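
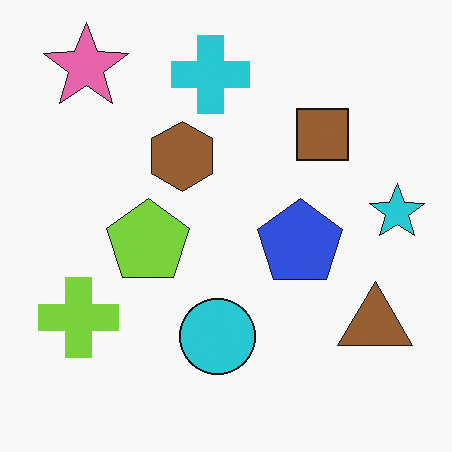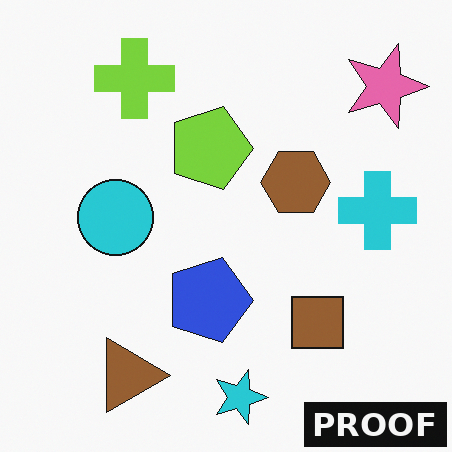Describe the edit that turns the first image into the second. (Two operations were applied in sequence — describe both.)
Rotated 90° clockwise, then watermarked with the text "PROOF" in the lower-right corner.

The pink star sits in the top-left of the first image and the top-right of the second — consistent with a whole-image 90° clockwise rotation. A dark label reading "PROOF" appears in the lower-right corner.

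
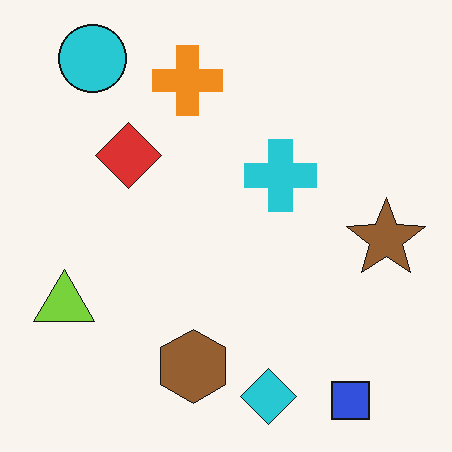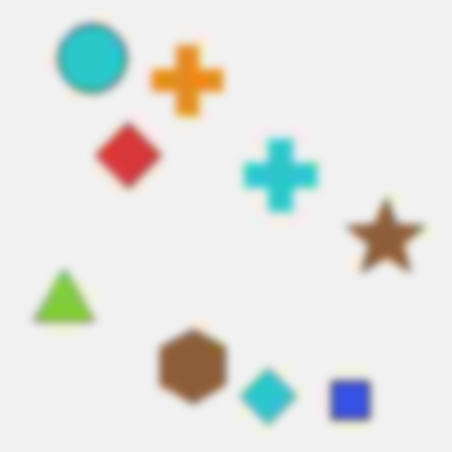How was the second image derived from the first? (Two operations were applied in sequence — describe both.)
The image was degraded with heavy JPEG compression, then noticeably gaussian-blurred.

Blocky 8×8 compression artifacts appear around shape edges and the flat background shows ringing — characteristic JPEG degradation. Shape edges and outlines are uniformly softened across the whole image.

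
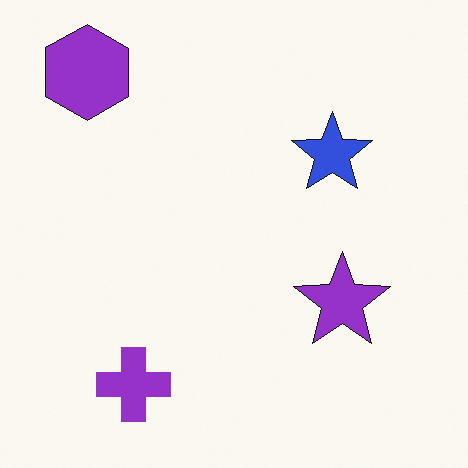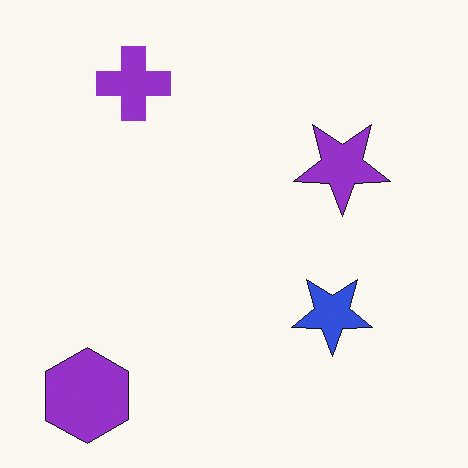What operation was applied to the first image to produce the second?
The transformation is: flipped vertically (top ↔ bottom).

The purple hexagon is in the top-left of the first image and the bottom-left of the second — shapes on opposite sides of the horizontal midline have swapped in a mirror flip.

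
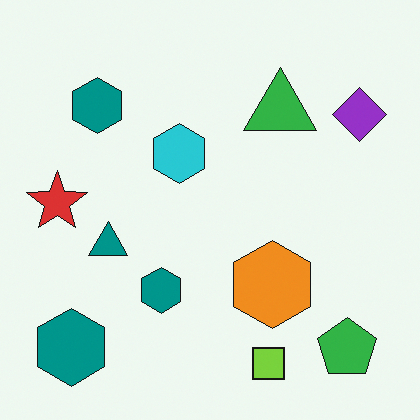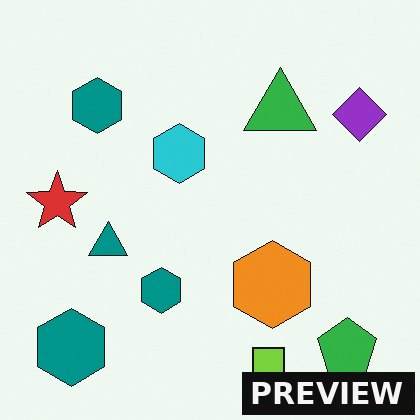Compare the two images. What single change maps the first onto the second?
The transformation is: watermarked with the text "PREVIEW" in the lower-right corner.

A dark label reading "PREVIEW" appears in the lower-right corner.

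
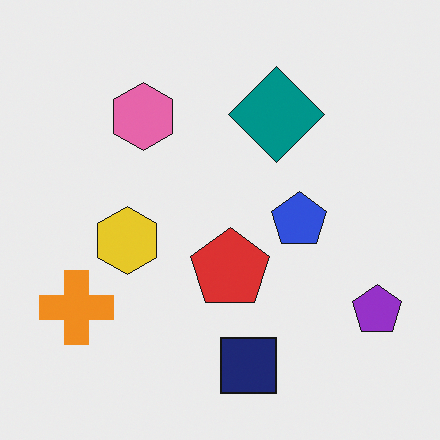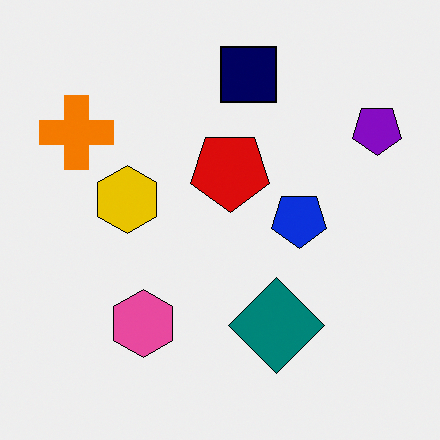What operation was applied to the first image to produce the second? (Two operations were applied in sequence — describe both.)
The image was given slightly increased contrast, then flipped vertically (top ↔ bottom).

Tones are pushed away from mid-grey across the whole image — a global contrast change. The navy square is in the bottom of the first image and the top of the second — shapes on opposite sides of the horizontal midline have swapped in a mirror flip.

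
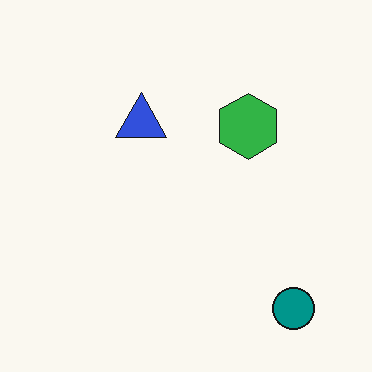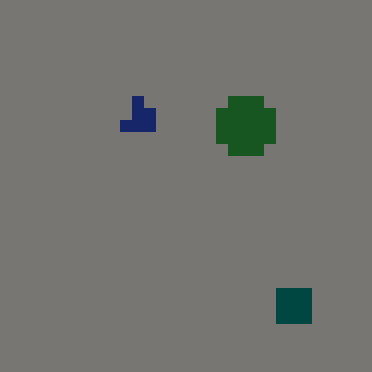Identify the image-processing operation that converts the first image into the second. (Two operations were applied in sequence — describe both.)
Darkened a lot, then heavily pixelated into large blocks.

Every pixel — background and shapes alike — is uniformly darkened. Shapes are reduced to large square blocks; fine edges and outlines are lost — a downscale-then-upscale (mosaic) effect.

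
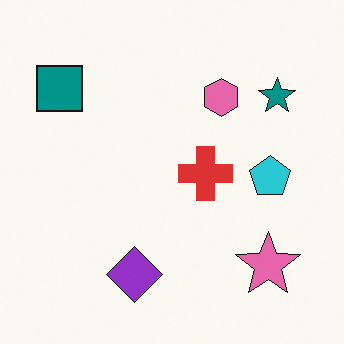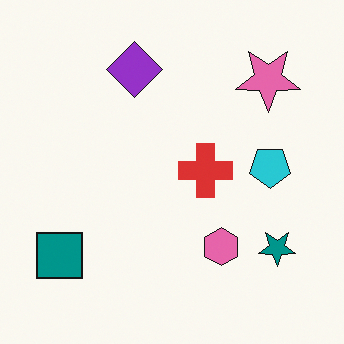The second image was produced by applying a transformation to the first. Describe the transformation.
The image was flipped vertically (top ↔ bottom).

The purple diamond is in the bottom of the first image and the top of the second — shapes on opposite sides of the horizontal midline have swapped in a mirror flip.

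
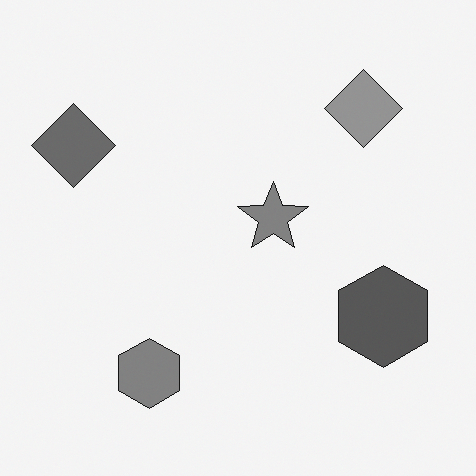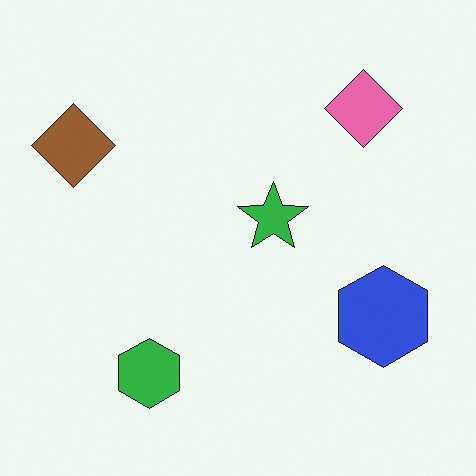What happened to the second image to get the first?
It was converted to grayscale.

All color is removed — every shape is now a shade of grey.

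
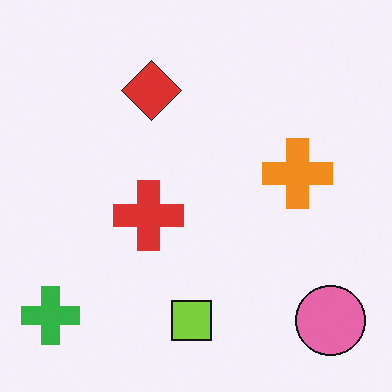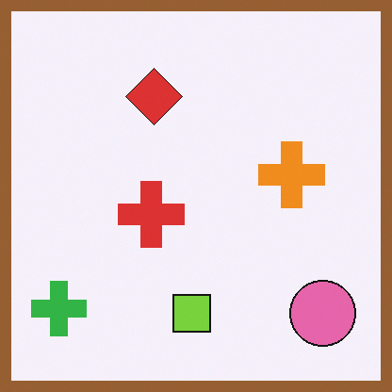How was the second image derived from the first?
Framed with a brown border.

A solid brown frame runs around the edge of the second image, with the content slightly shrunk inside it.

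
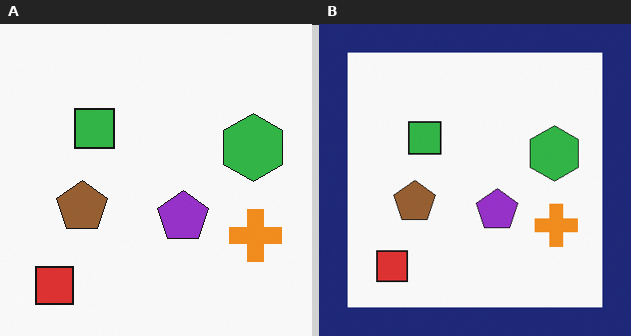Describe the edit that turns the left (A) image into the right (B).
The image was framed with a navy border.

A solid navy frame runs around the edge of the right (B) image, with the content slightly shrunk inside it.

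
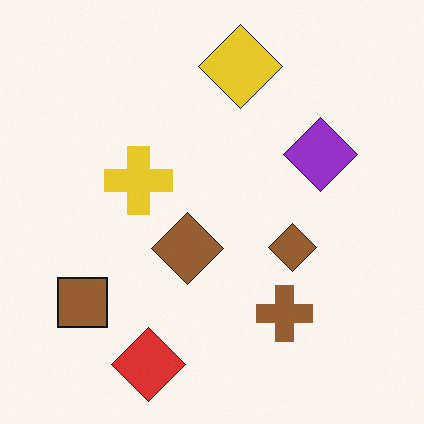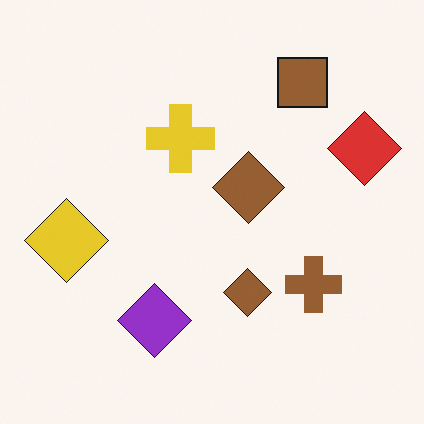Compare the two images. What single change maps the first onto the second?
It was transposed (reflected across the top-left ↔ bottom-right diagonal).

Shapes have swapped their row and column positions — what was in the top-right is now in the bottom-left — a diagonal reflection.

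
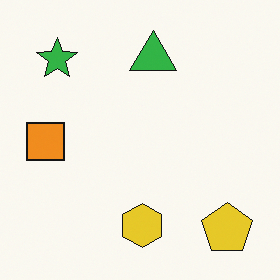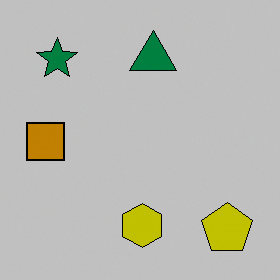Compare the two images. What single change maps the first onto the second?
It was aggressively posterized.

Each flat color has snapped to a coarser quantized level — most visibly, the near-white background has dropped to a flat grey.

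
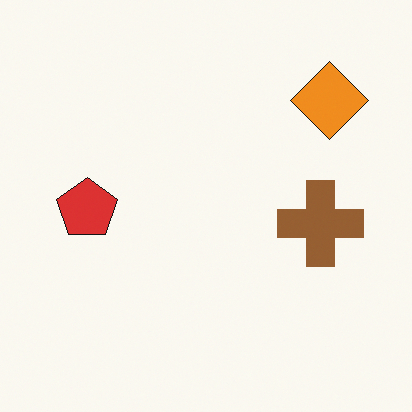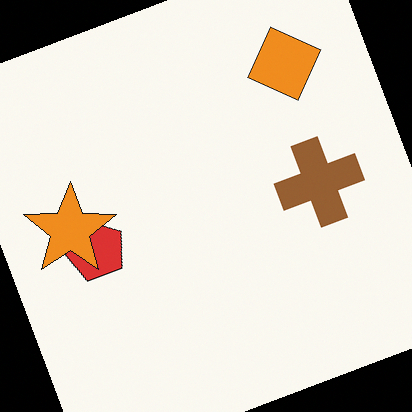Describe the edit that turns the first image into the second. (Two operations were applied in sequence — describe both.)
The image was rotated counter-clockwise by a clearly visible amount, then overlaid with an additional orange star.

Every shape is tilted by the same angle and the image corners show triangular fill wedges — a whole-image rotation by a non-right angle. An orange star appears in the second image that is absent from the first.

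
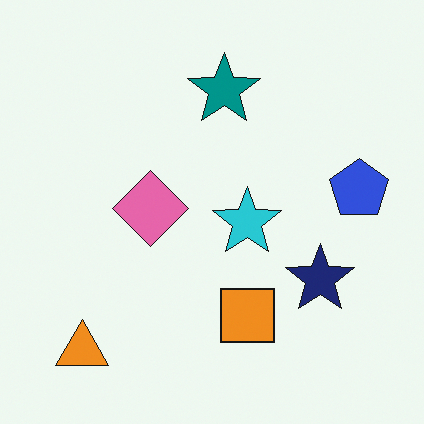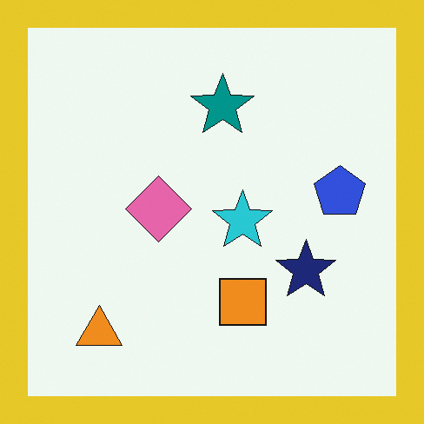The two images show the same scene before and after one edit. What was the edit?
The second image is the first framed with a yellow border.

A solid yellow frame runs around the edge of the second image, with the content slightly shrunk inside it.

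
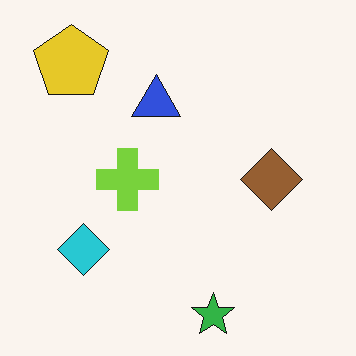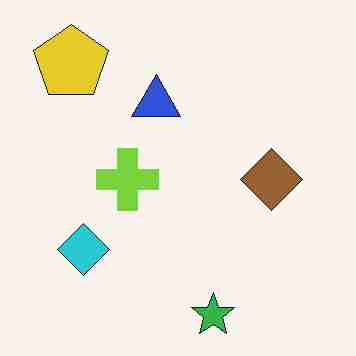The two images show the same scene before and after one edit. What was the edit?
The second image is the first degraded with heavy JPEG compression.

Blocky 8×8 compression artifacts appear around shape edges and the flat background shows ringing — characteristic JPEG degradation.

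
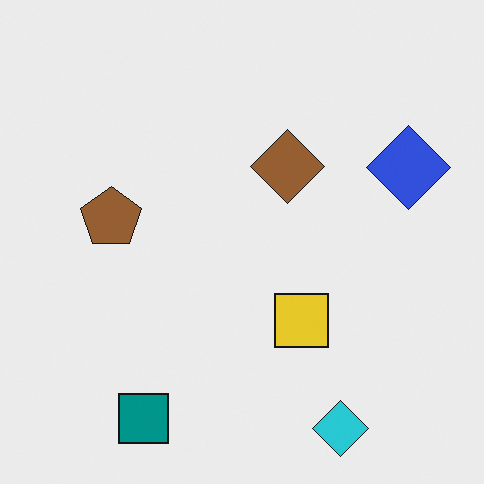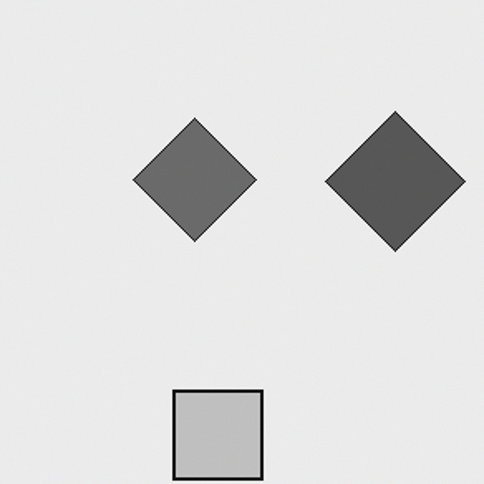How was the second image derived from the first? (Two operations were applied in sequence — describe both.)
The image was converted to grayscale, then cropped to a noticeably smaller region and rescaled.

All color is removed — every shape is now a shade of grey. The visible shapes are larger and the field of view is narrower; shapes near the original edges may be partly or wholly outside the frame — a crop-and-rescale.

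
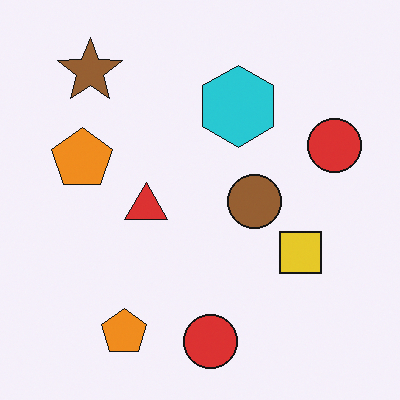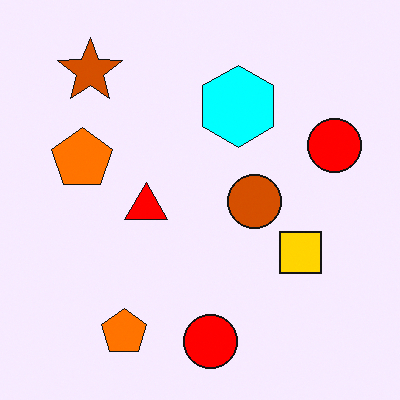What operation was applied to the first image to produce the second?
It was heavily oversaturated.

All colors are more vivid — a global saturation change.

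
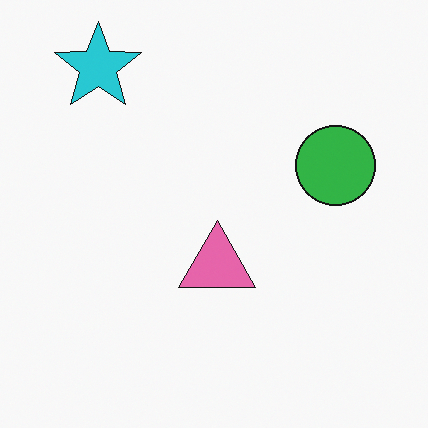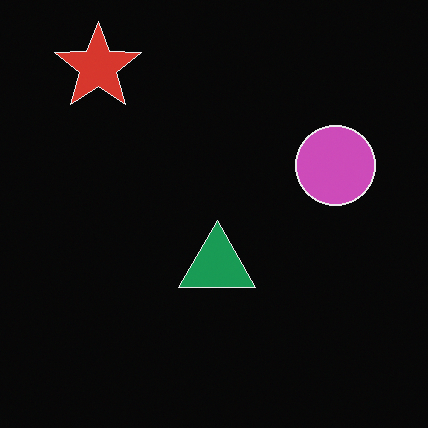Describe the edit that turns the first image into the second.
It was color-inverted (negative).

The light background has become dark and every shape's color is its complement — a photographic negative.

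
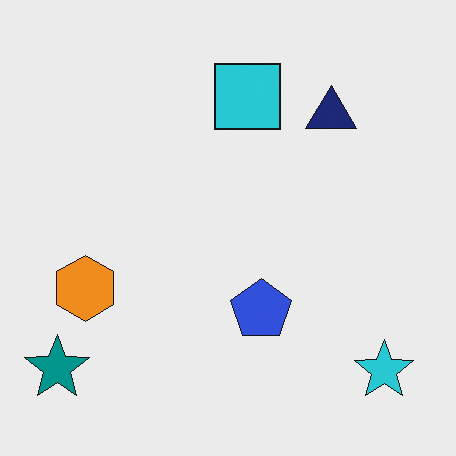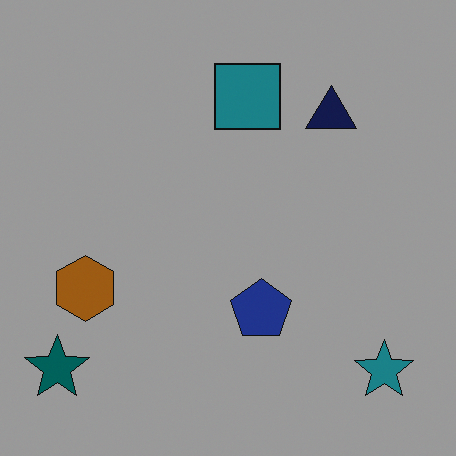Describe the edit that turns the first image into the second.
The transformation is: darkened a lot.

Every pixel — background and shapes alike — is uniformly darkened.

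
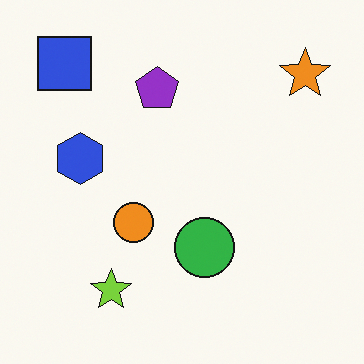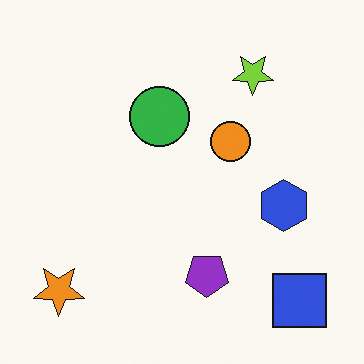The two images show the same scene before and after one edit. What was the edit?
The image was rotated 180°.

The blue square sits in the top-left of the first image and the bottom-right of the second — consistent with a whole-image 180° rotation.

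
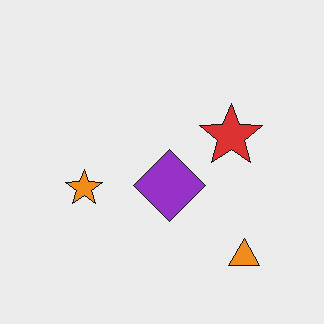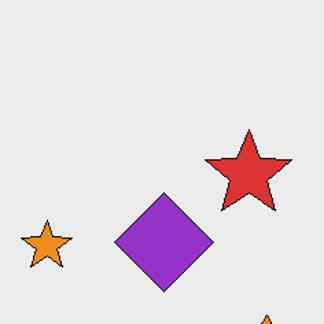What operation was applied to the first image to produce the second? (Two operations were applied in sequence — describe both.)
The second image is the first cropped slightly and scaled back up, then given moderate JPEG compression.

The visible shapes are larger and the field of view is narrower; shapes near the original edges may be partly or wholly outside the frame — a crop-and-rescale. Blocky 8×8 compression artifacts appear around shape edges and the flat background shows ringing — characteristic JPEG degradation.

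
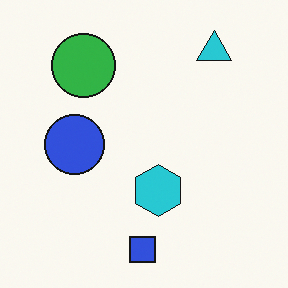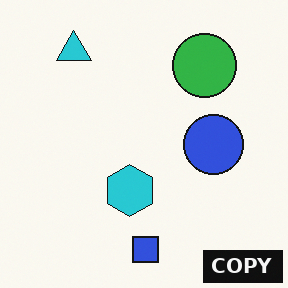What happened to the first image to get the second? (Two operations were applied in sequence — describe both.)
The second image is the first flipped horizontally (left ↔ right), then watermarked with the text "COPY" in the lower-right corner.

The cyan triangle is in the top-right of the first image and the top-left of the second — shapes on opposite sides of the vertical midline have swapped in a mirror flip. A dark label reading "COPY" appears in the lower-right corner.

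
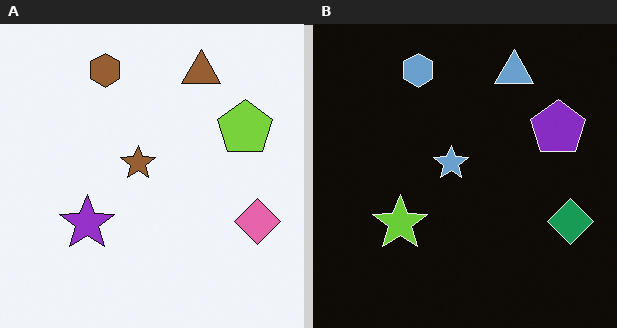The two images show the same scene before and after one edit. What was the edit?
Color-inverted (negative).

The light background has become dark and every shape's color is its complement — a photographic negative.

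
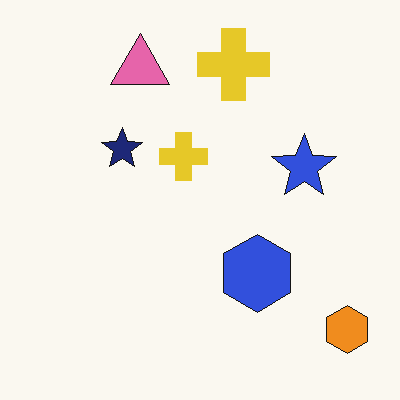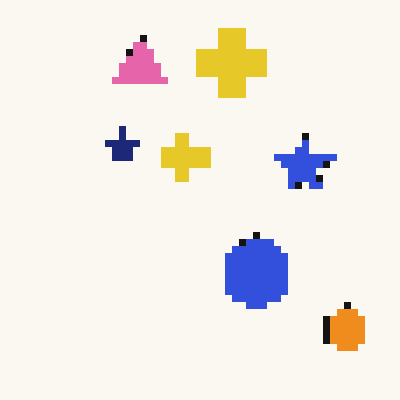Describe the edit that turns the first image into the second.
This is the original image pixelated into visible square blocks.

Shapes are reduced to large square blocks; fine edges and outlines are lost — a downscale-then-upscale (mosaic) effect.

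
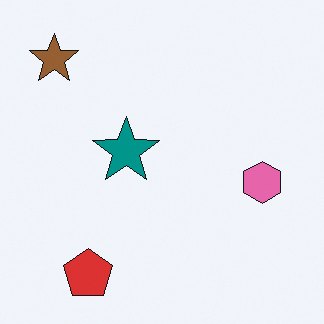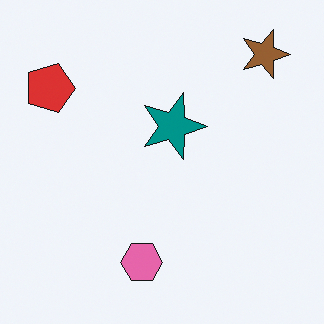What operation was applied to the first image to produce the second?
The image was rotated 90° clockwise.

The brown star sits in the top-left of the first image and the top-right of the second — consistent with a whole-image 90° clockwise rotation.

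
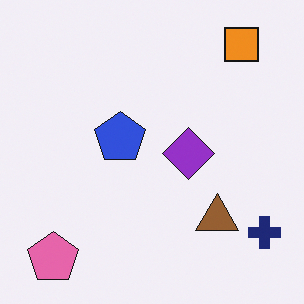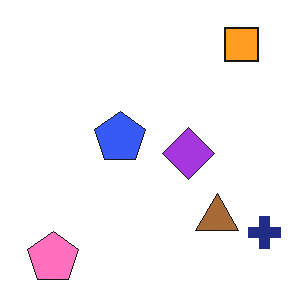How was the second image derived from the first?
The second image is the first slightly brightened.

Every pixel — background and shapes alike — is uniformly brightened.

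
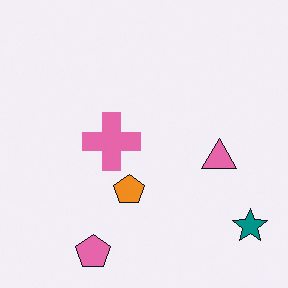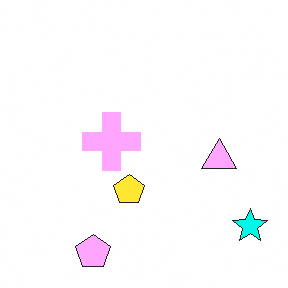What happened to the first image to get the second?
It was noticeably brightened.

Every pixel — background and shapes alike — is uniformly brightened.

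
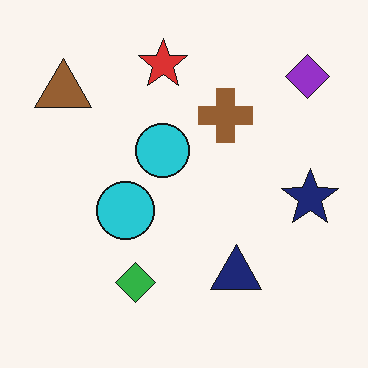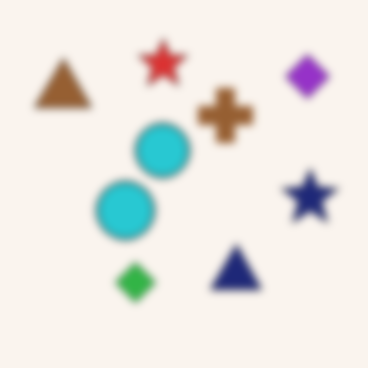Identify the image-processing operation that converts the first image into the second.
It was moderately blurred.

Shape edges and outlines are uniformly softened across the whole image.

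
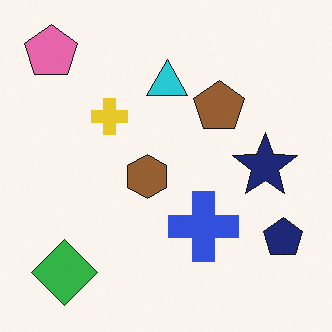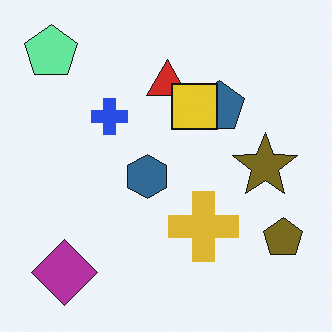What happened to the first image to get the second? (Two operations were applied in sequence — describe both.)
The second image is the first hue-shifted by a large amount, then overlaid with an additional yellow square.

Every shape's color has rotated by the same amount around the hue wheel — a uniform hue shift. A yellow square appears in the second image that is absent from the first.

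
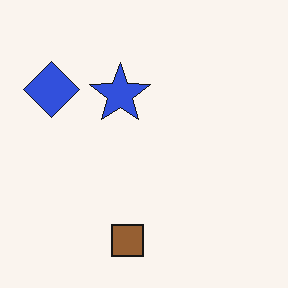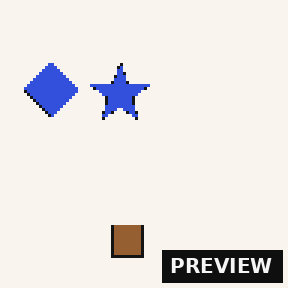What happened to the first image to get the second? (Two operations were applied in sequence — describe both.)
The transformation is: mildly pixelated, then watermarked with the text "PREVIEW" in the lower-right corner.

Shapes are reduced to large square blocks; fine edges and outlines are lost — a downscale-then-upscale (mosaic) effect. A dark label reading "PREVIEW" appears in the lower-right corner.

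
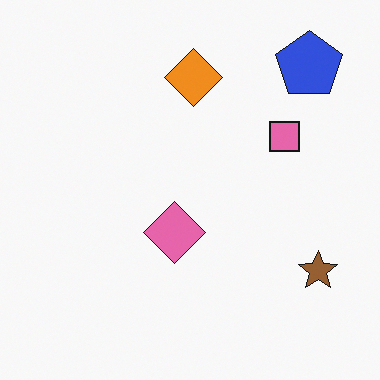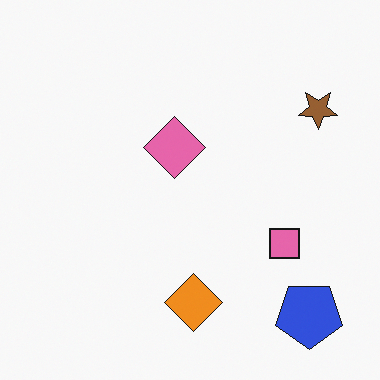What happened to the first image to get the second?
This is the original image flipped vertically (top ↔ bottom).

The blue pentagon is in the top-right of the first image and the bottom-right of the second — shapes on opposite sides of the horizontal midline have swapped in a mirror flip.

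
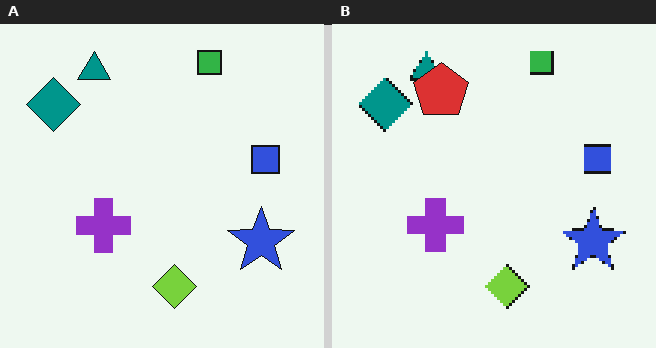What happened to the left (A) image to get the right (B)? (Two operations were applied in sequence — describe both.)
This is the original image mildly pixelated, then overlaid with an additional red pentagon.

Shapes are reduced to large square blocks; fine edges and outlines are lost — a downscale-then-upscale (mosaic) effect. A red pentagon appears in the right (B) image that is absent from the left (A).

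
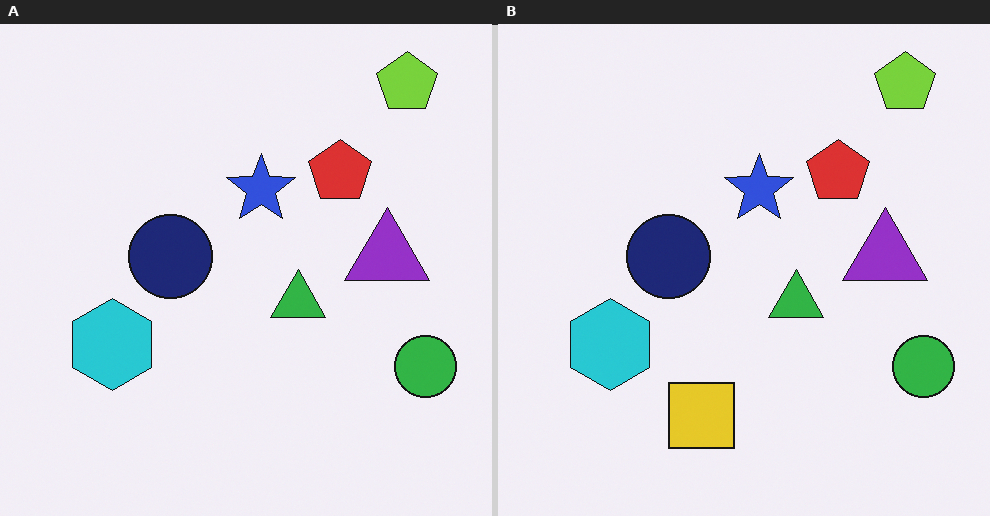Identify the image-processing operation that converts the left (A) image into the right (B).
The right (B) image is the left (A) overlaid with an additional yellow square.

A yellow square appears in the right (B) image that is absent from the left (A).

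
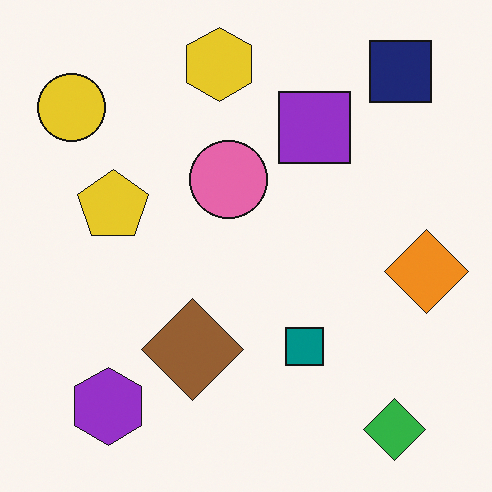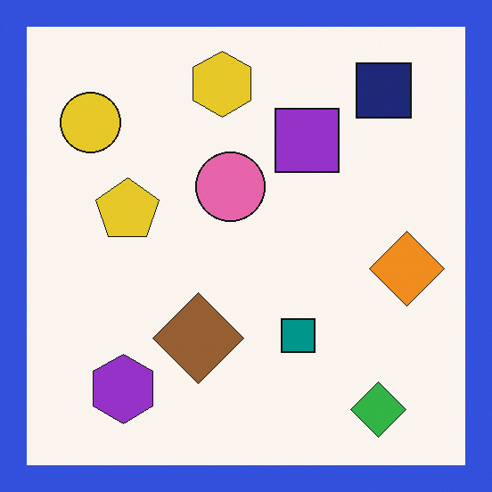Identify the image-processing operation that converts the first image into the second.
The transformation is: framed with a blue border.

A solid blue frame runs around the edge of the second image, with the content slightly shrunk inside it.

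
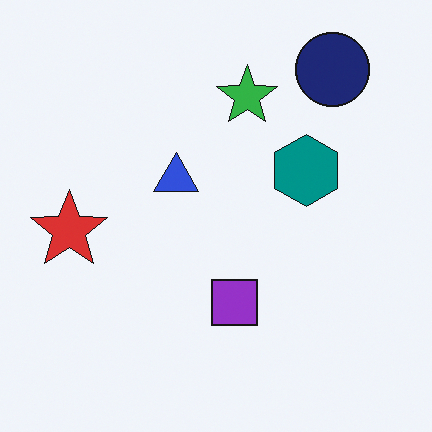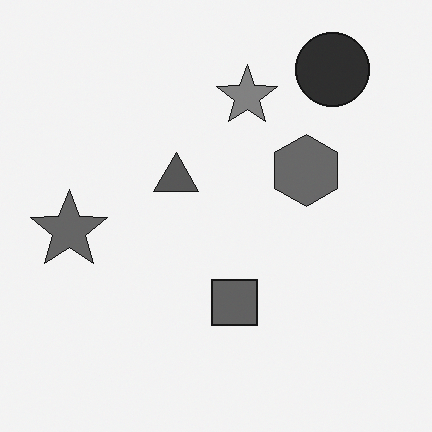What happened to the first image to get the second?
The second image is the first converted to grayscale.

All color is removed — every shape is now a shade of grey.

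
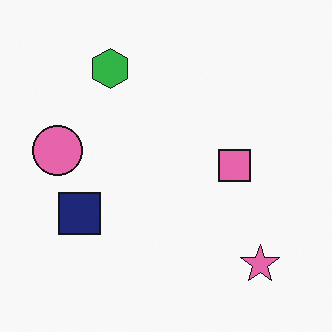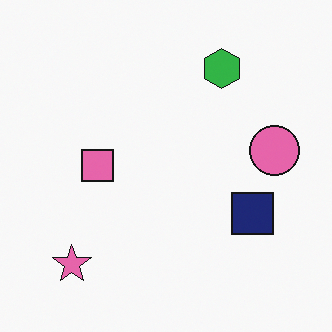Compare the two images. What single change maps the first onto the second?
The second image is the first flipped horizontally (left ↔ right).

The pink circle is in the left of the first image and the right of the second — shapes on opposite sides of the vertical midline have swapped in a mirror flip.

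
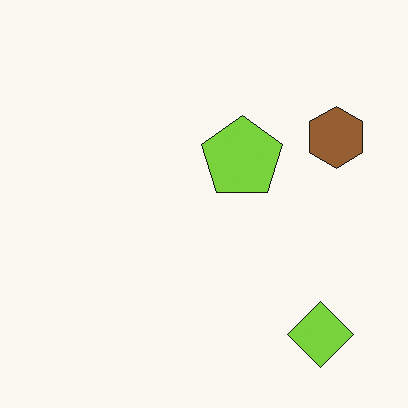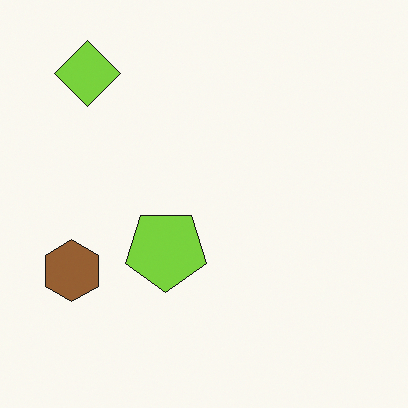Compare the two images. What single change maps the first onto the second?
Rotated 180°.

The lime diamond sits in the bottom-right of the first image and the top-left of the second — consistent with a whole-image 180° rotation.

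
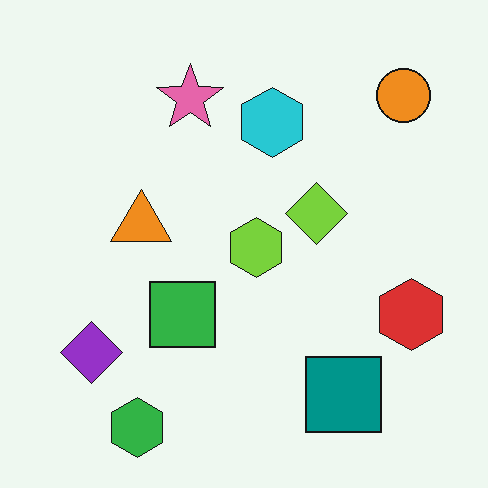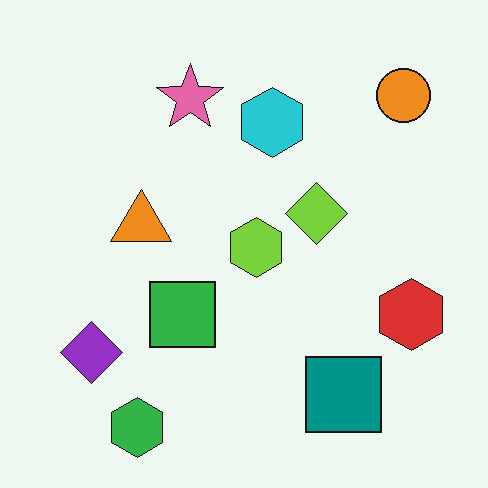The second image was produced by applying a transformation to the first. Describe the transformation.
JPEG-compressed with visible artifacts.

Blocky 8×8 compression artifacts appear around shape edges and the flat background shows ringing — characteristic JPEG degradation.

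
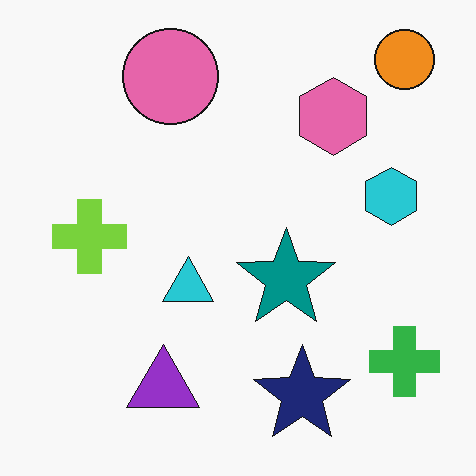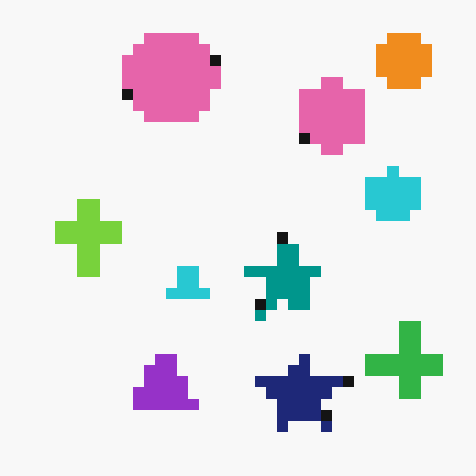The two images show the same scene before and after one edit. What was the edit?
It was heavily pixelated into large blocks.

Shapes are reduced to large square blocks; fine edges and outlines are lost — a downscale-then-upscale (mosaic) effect.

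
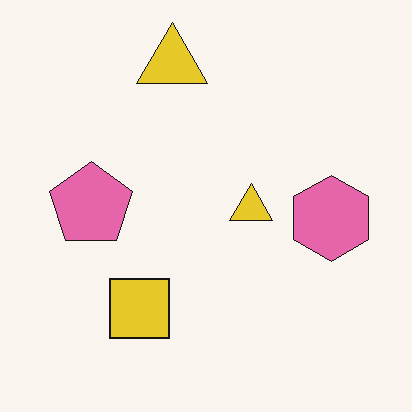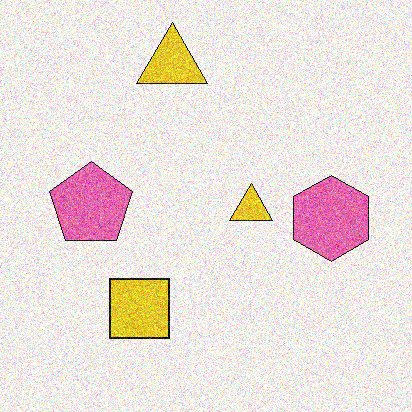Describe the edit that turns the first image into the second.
It was degraded with strong gaussian noise.

Random speckle covers the whole image, including the flat background.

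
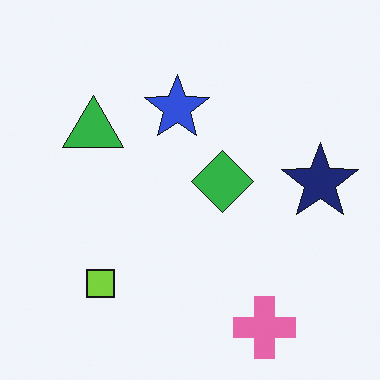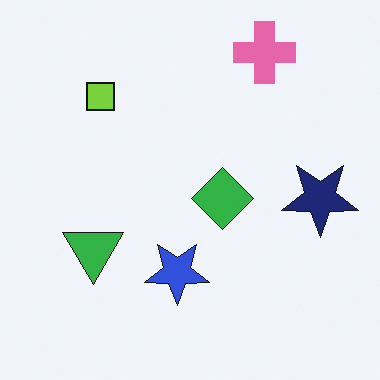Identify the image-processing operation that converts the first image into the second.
The image was flipped vertically (top ↔ bottom).

The pink cross is in the bottom-right of the first image and the top-right of the second — shapes on opposite sides of the horizontal midline have swapped in a mirror flip.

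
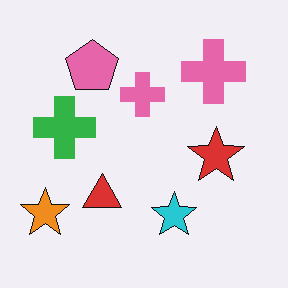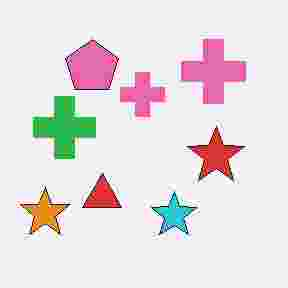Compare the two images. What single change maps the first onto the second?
The transformation is: heavily JPEG-compressed with obvious blocking artifacts.

Blocky 8×8 compression artifacts appear around shape edges and the flat background shows ringing — characteristic JPEG degradation.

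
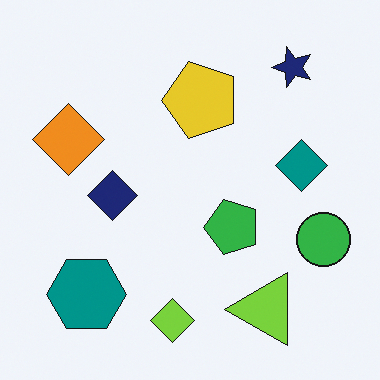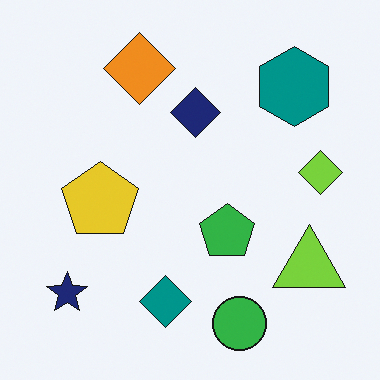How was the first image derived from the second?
Transposed (reflected across the top-left ↔ bottom-right diagonal).

Shapes have swapped their row and column positions — what was in the top-right is now in the bottom-left — a diagonal reflection.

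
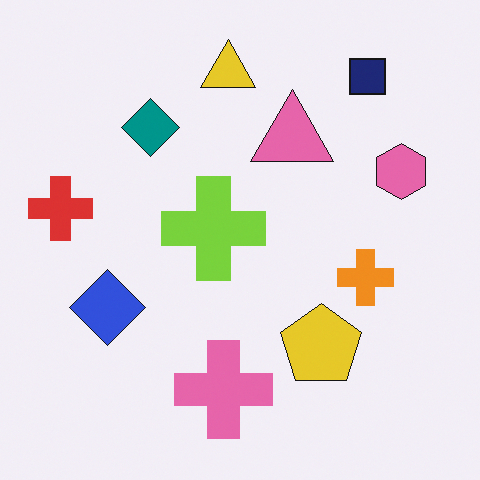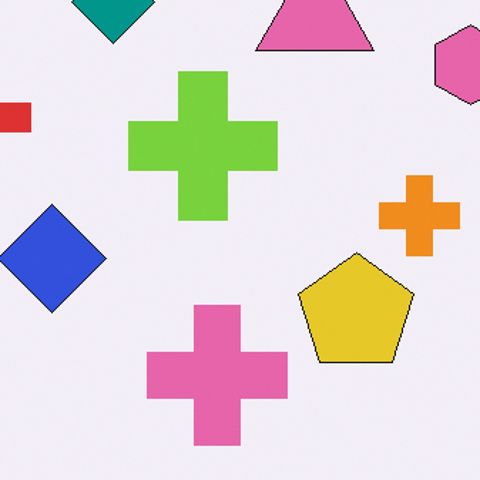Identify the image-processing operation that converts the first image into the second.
This is the original image cropped to a modestly smaller region and rescaled.

The visible shapes are larger and the field of view is narrower; shapes near the original edges may be partly or wholly outside the frame — a crop-and-rescale.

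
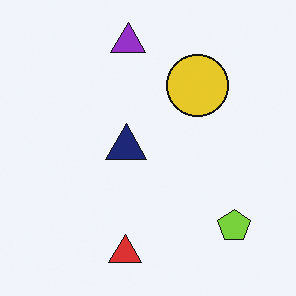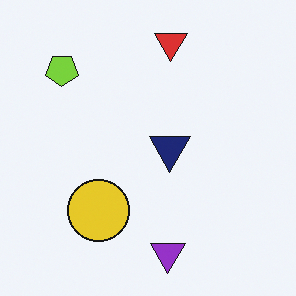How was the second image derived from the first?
The image was rotated 180°.

The lime pentagon sits in the bottom-right of the first image and the top-left of the second — consistent with a whole-image 180° rotation.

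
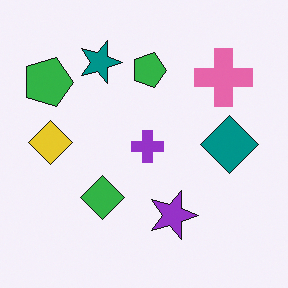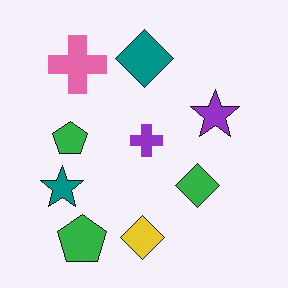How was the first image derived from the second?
Rotated 90° clockwise.

The pink cross sits in the top-left of the second image and the top-right of the first — consistent with a whole-image 90° clockwise rotation.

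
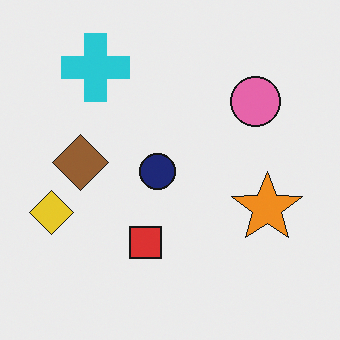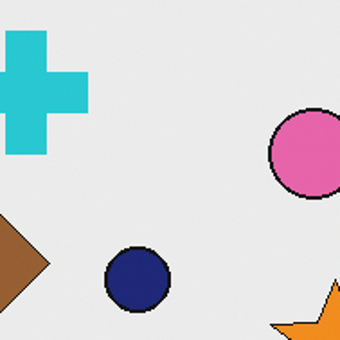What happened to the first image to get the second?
Cropped to a noticeably smaller region and rescaled.

The visible shapes are larger and the field of view is narrower; shapes near the original edges may be partly or wholly outside the frame — a crop-and-rescale.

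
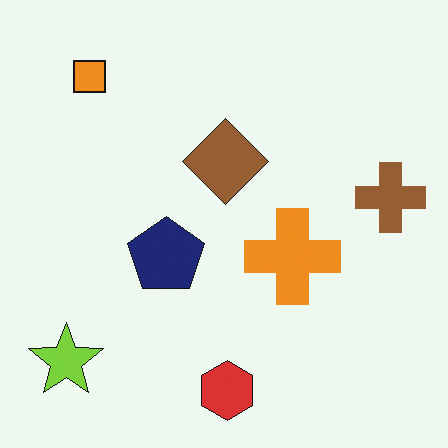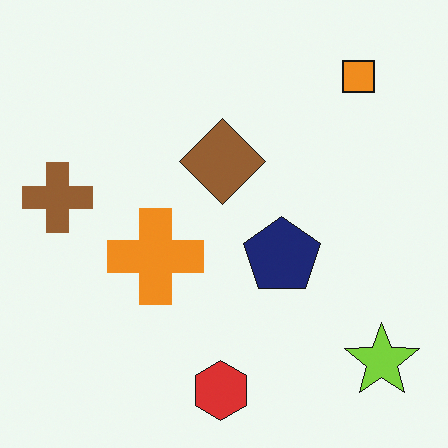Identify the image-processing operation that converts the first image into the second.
The image was flipped horizontally (left ↔ right).

The brown cross is in the right of the first image and the left of the second — shapes on opposite sides of the vertical midline have swapped in a mirror flip.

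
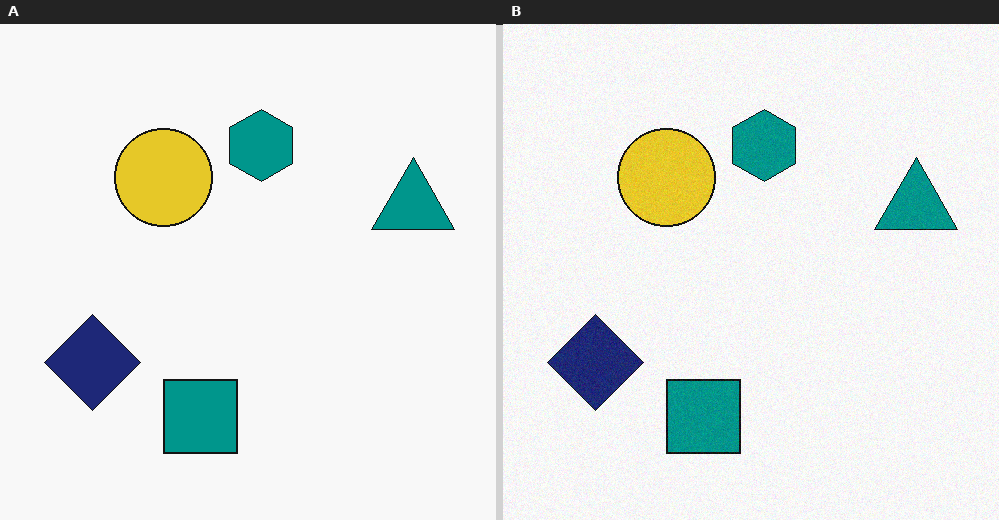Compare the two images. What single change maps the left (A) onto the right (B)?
This is the original image degraded with light additive noise.

Random speckle covers the whole image, including the flat background.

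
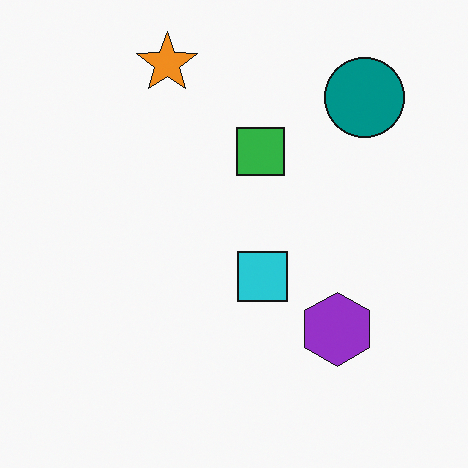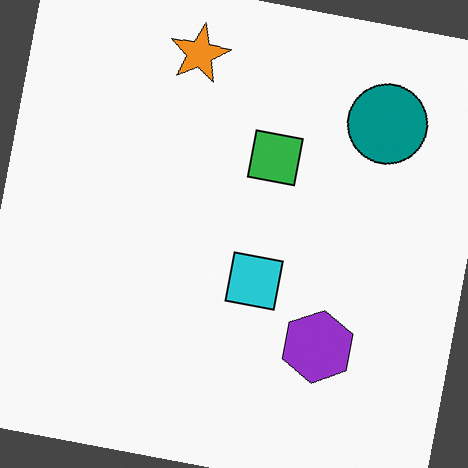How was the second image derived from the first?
The image was rotated clockwise by a few degrees.

Every shape is tilted by the same angle and the image corners show triangular fill wedges — a whole-image rotation by a non-right angle.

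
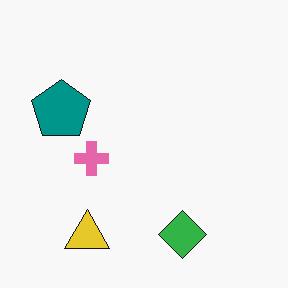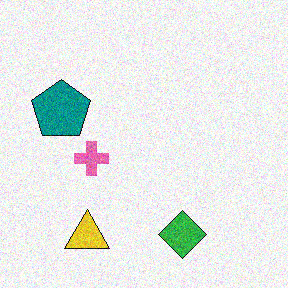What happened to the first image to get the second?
The second image is the first degraded with moderate additive noise.

Random speckle covers the whole image, including the flat background.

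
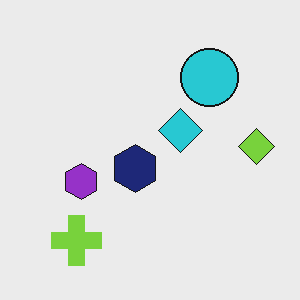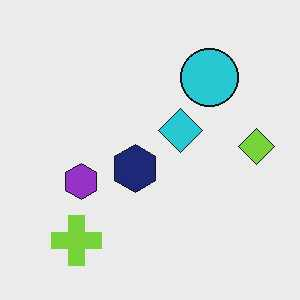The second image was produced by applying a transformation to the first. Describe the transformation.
JPEG-compressed with visible artifacts.

Blocky 8×8 compression artifacts appear around shape edges and the flat background shows ringing — characteristic JPEG degradation.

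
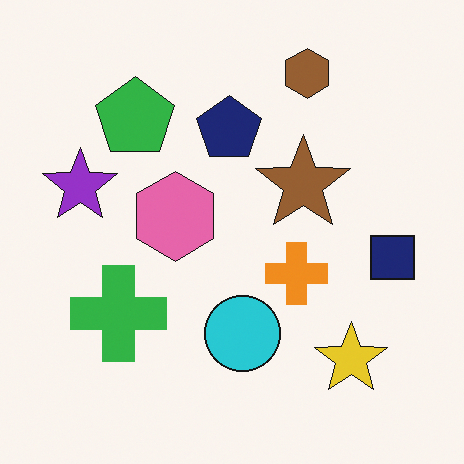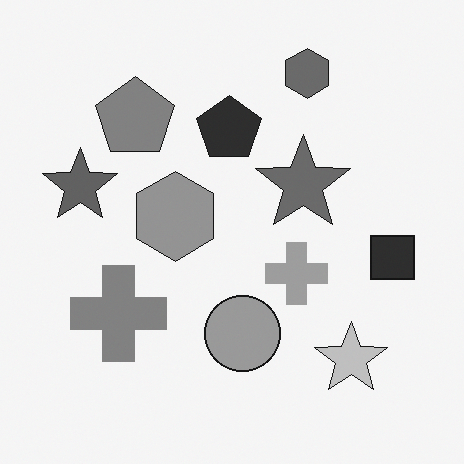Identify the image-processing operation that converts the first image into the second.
The image was converted to grayscale.

All color is removed — every shape is now a shade of grey.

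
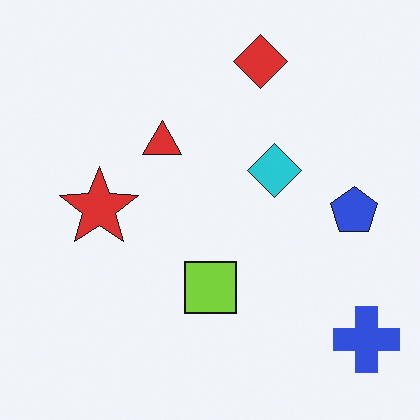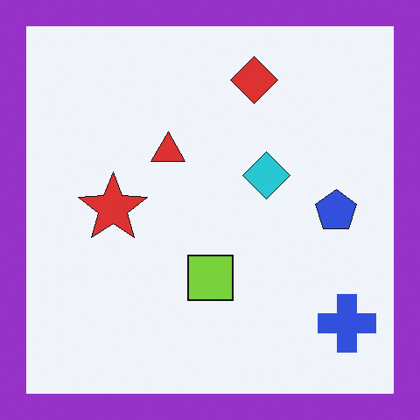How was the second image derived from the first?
The image was framed with a purple border.

A solid purple frame runs around the edge of the second image, with the content slightly shrunk inside it.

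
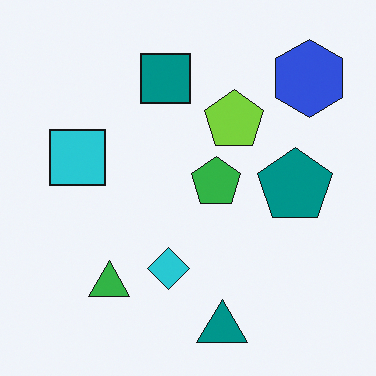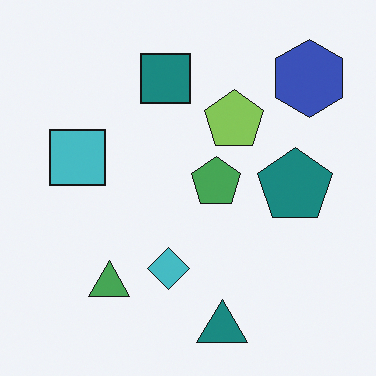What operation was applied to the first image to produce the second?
The transformation is: slightly desaturated.

All colors are more muted and greyish — a global saturation change.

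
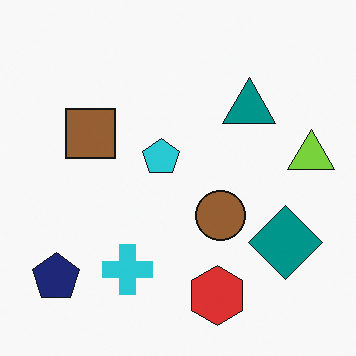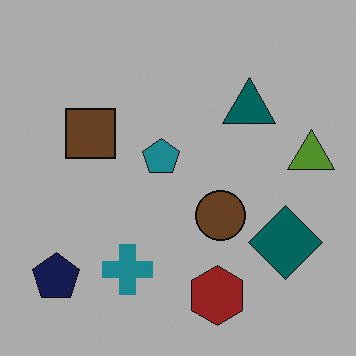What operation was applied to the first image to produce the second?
Substantially darkened.

Every pixel — background and shapes alike — is uniformly darkened.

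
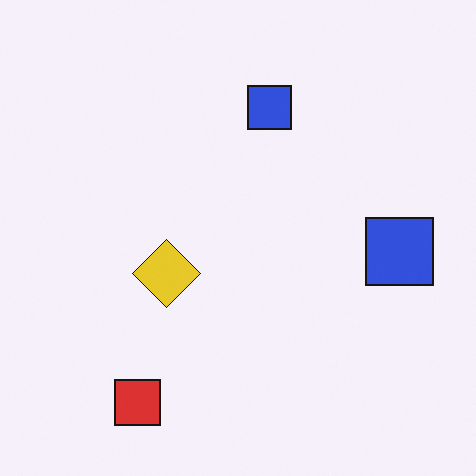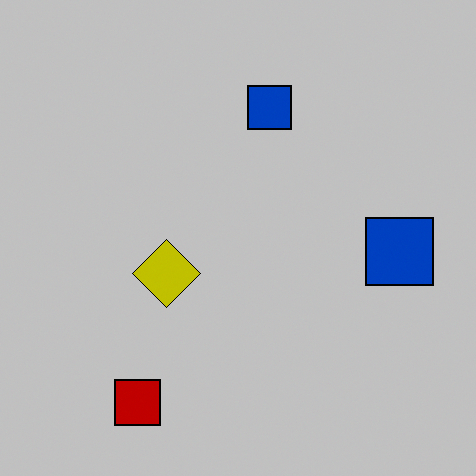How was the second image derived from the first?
The transformation is: aggressively posterized.

Each flat color has snapped to a coarser quantized level — most visibly, the near-white background has dropped to a flat grey.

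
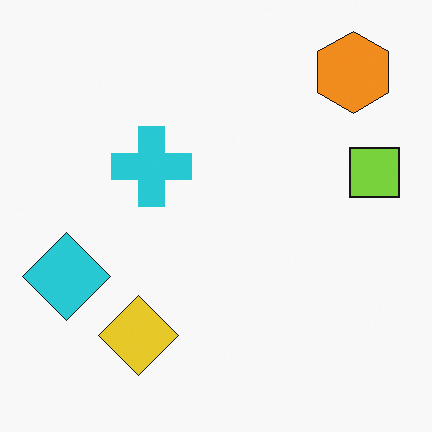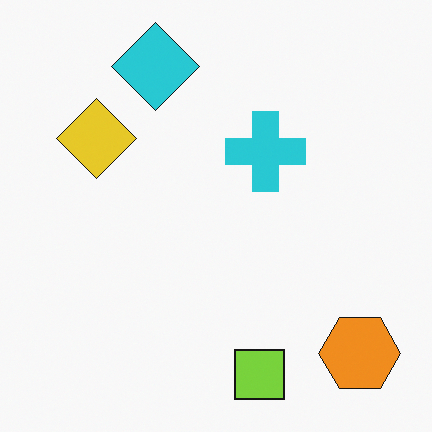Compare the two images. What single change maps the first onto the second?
It was rotated 90° clockwise.

The orange hexagon sits in the top-right of the first image and the bottom-right of the second — consistent with a whole-image 90° clockwise rotation.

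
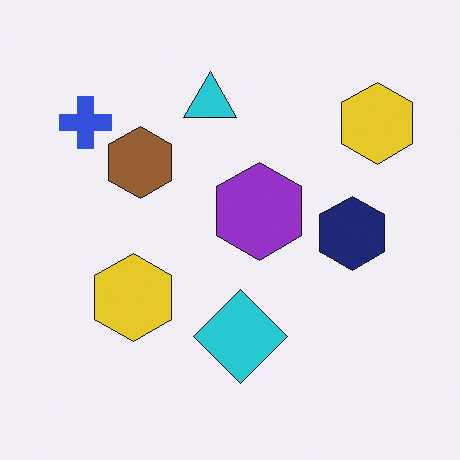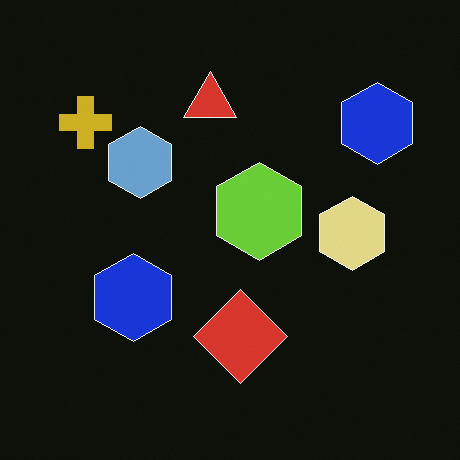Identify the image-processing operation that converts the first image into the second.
Color-inverted (negative).

The light background has become dark and every shape's color is its complement — a photographic negative.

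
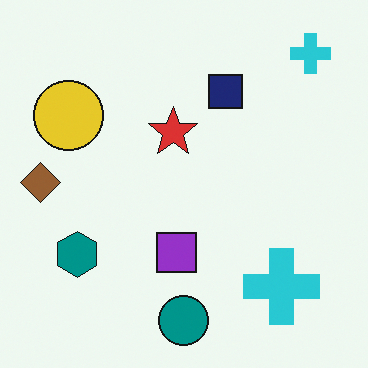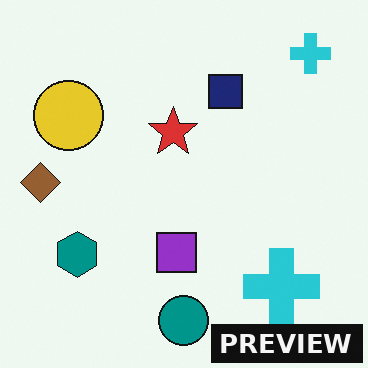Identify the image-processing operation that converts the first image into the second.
The transformation is: watermarked with the text "PREVIEW" in the lower-right corner.

A dark label reading "PREVIEW" appears in the lower-right corner.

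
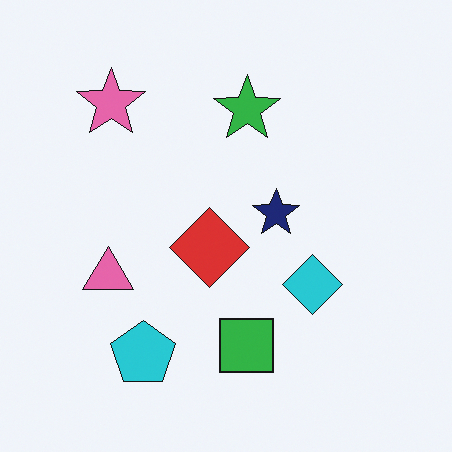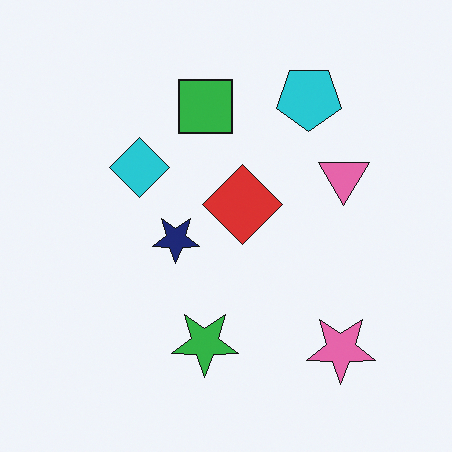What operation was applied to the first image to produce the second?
The transformation is: rotated 180°.

The pink star sits in the top-left of the first image and the bottom-right of the second — consistent with a whole-image 180° rotation.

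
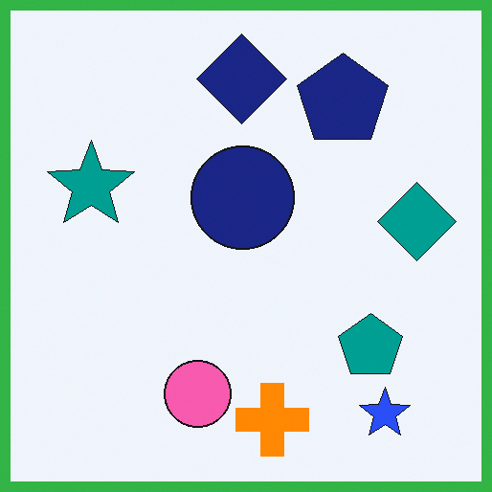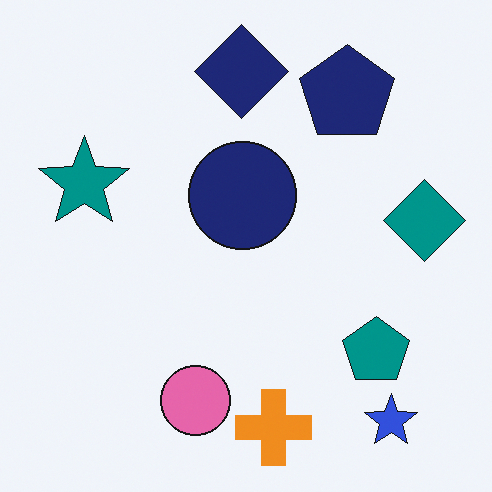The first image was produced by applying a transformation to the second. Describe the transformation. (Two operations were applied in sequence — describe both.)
This is the original image slightly oversaturated, then framed with a green border.

All colors are more vivid — a global saturation change. A solid green frame runs around the edge of the first image, with the content slightly shrunk inside it.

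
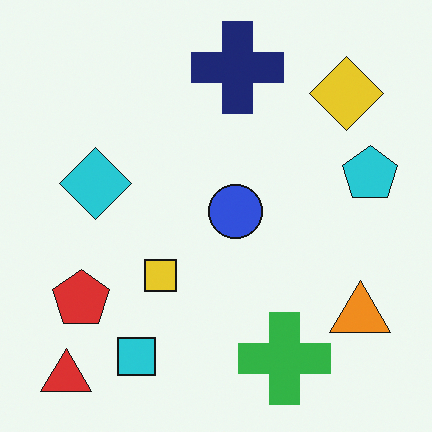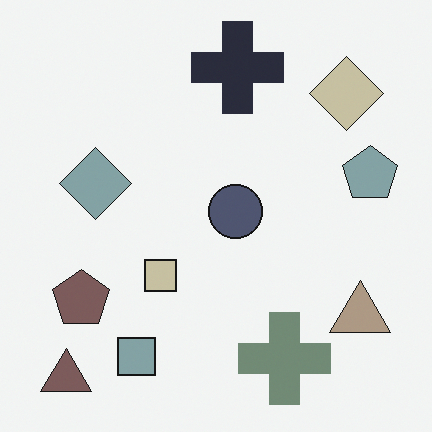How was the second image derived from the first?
This is the original image made much more muted (saturation change).

All colors are more muted and greyish — a global saturation change.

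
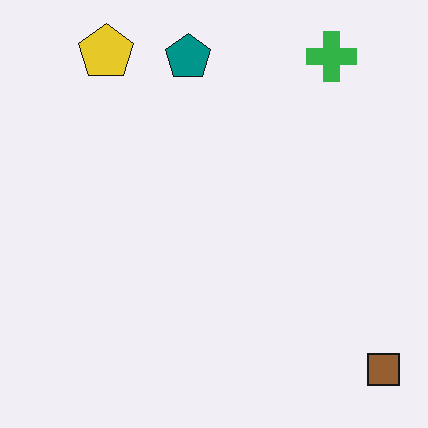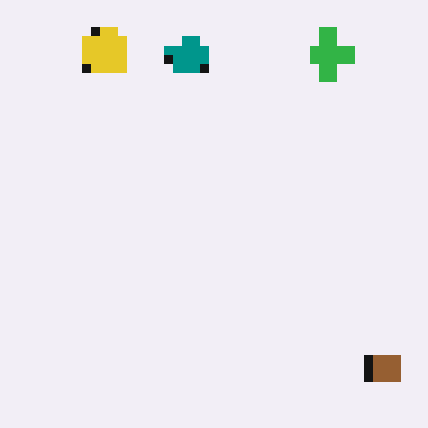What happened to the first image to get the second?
The second image is the first coarsely pixelated.

Shapes are reduced to large square blocks; fine edges and outlines are lost — a downscale-then-upscale (mosaic) effect.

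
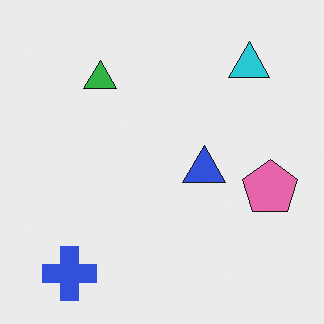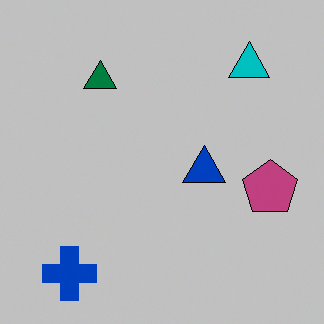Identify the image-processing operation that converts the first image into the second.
The second image is the first aggressively posterized.

Each flat color has snapped to a coarser quantized level — most visibly, the near-white background has dropped to a flat grey.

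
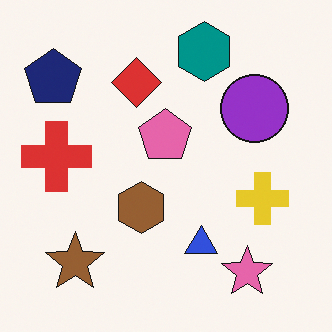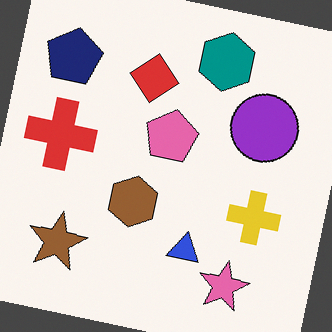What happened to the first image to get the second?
It was rotated clockwise by a slight angle.

Every shape is tilted by the same angle and the image corners show triangular fill wedges — a whole-image rotation by a non-right angle.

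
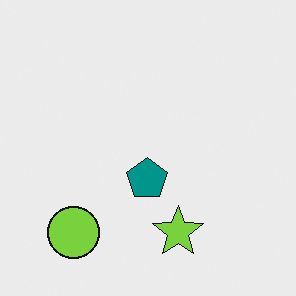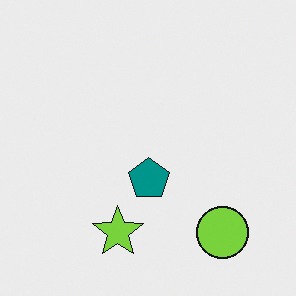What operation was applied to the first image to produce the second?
It was flipped horizontally (left ↔ right).

The lime circle is in the bottom-left of the first image and the bottom-right of the second — shapes on opposite sides of the vertical midline have swapped in a mirror flip.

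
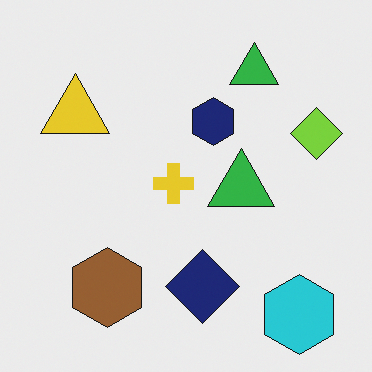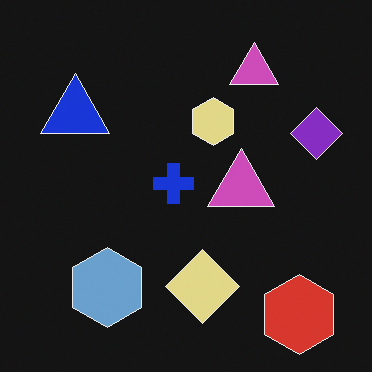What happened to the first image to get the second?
This is the original image color-inverted (negative).

The light background has become dark and every shape's color is its complement — a photographic negative.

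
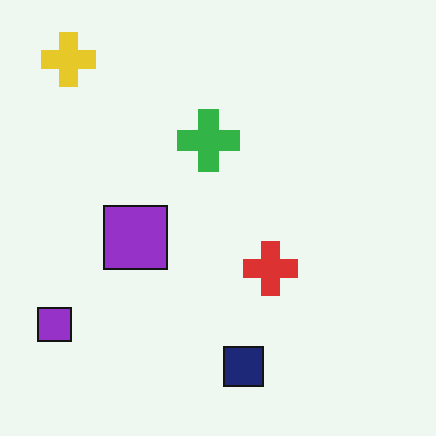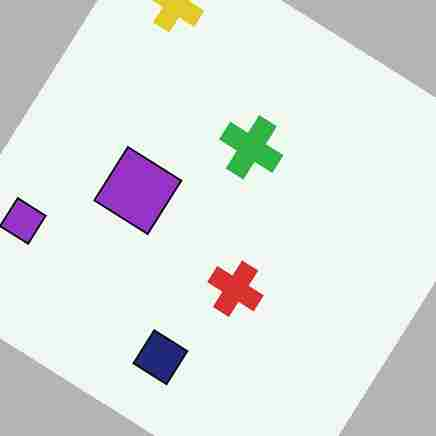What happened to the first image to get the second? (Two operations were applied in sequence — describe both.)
The transformation is: rotated clockwise by a large amount — several tens of degrees, then degraded with heavy JPEG compression.

Every shape is tilted by the same angle and the image corners show triangular fill wedges — a whole-image rotation by a non-right angle. Blocky 8×8 compression artifacts appear around shape edges and the flat background shows ringing — characteristic JPEG degradation.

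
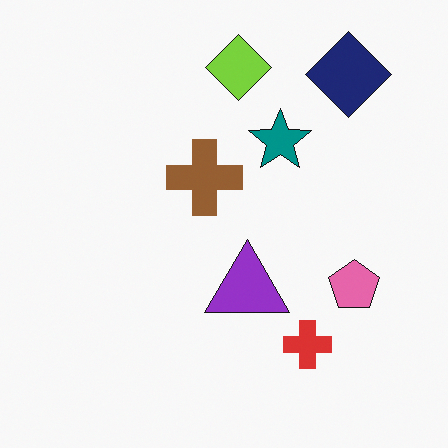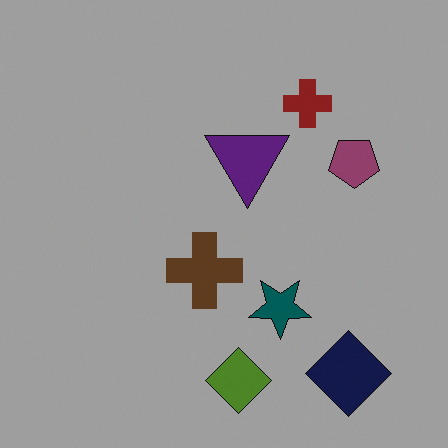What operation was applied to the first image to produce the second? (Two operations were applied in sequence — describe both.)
It was substantially darkened, then flipped vertically (top ↔ bottom).

Every pixel — background and shapes alike — is uniformly darkened. The lime diamond is in the top of the first image and the bottom of the second — shapes on opposite sides of the horizontal midline have swapped in a mirror flip.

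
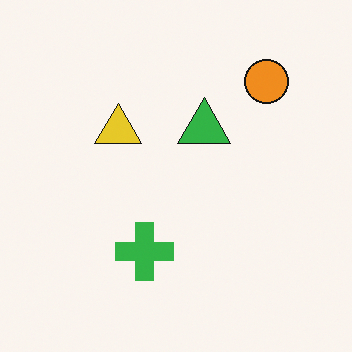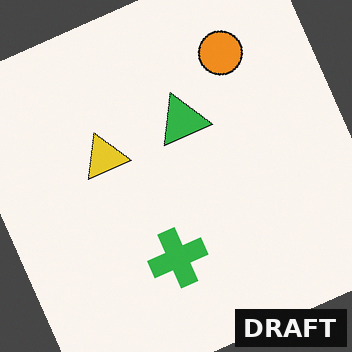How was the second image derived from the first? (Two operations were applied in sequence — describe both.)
It was rotated counter-clockwise by a moderate amount, then watermarked with the text "DRAFT" in the lower-right corner.

Every shape is tilted by the same angle and the image corners show triangular fill wedges — a whole-image rotation by a non-right angle. A dark label reading "DRAFT" appears in the lower-right corner.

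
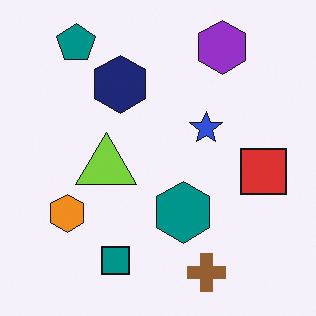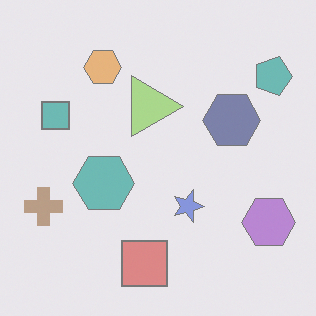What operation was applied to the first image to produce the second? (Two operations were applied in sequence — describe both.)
It was washed out (contrast reduced), then rotated 90° clockwise.

Tones are pushed toward mid-grey across the whole image — a global contrast change. The teal pentagon sits in the top-left of the first image and the top-right of the second — consistent with a whole-image 90° clockwise rotation.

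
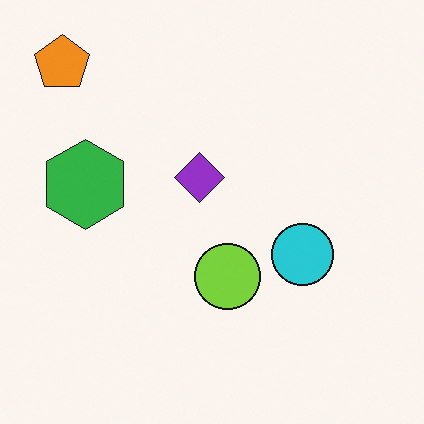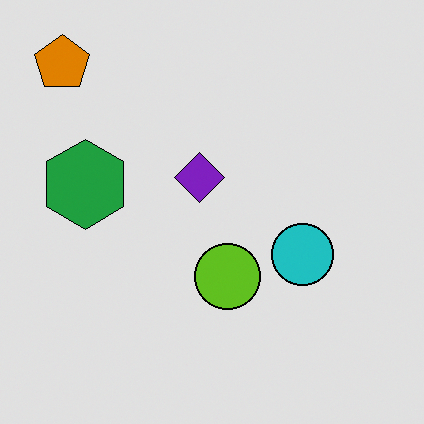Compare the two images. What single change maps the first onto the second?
The image was moderately posterized.

Each flat color has snapped to a coarser quantized level — most visibly, the near-white background has dropped to a flat grey.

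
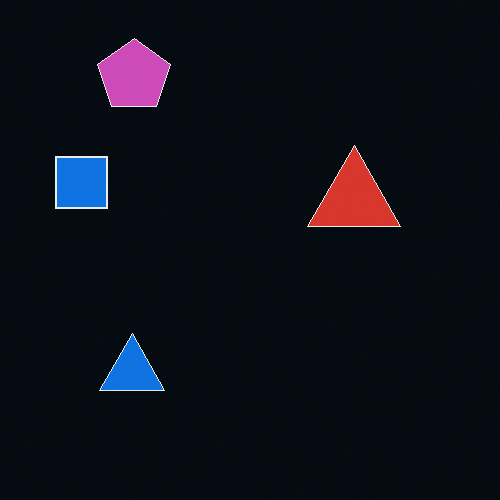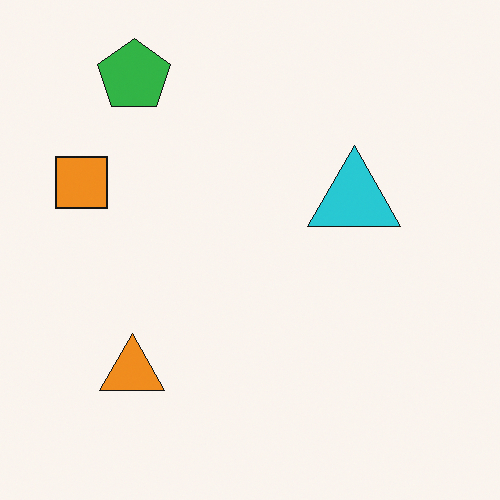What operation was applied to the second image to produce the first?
The image was color-inverted (negative).

The light background has become dark and every shape's color is its complement — a photographic negative.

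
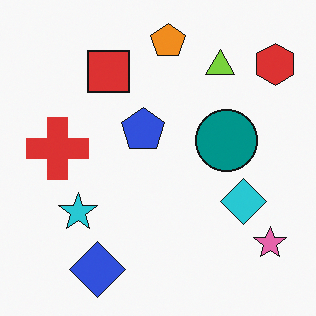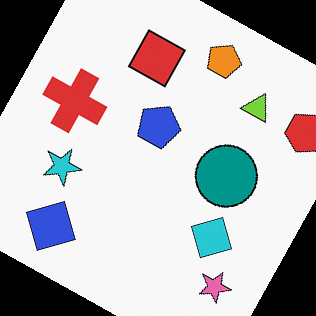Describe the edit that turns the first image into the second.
The second image is the first rotated clockwise by a moderate amount.

Every shape is tilted by the same angle and the image corners show triangular fill wedges — a whole-image rotation by a non-right angle.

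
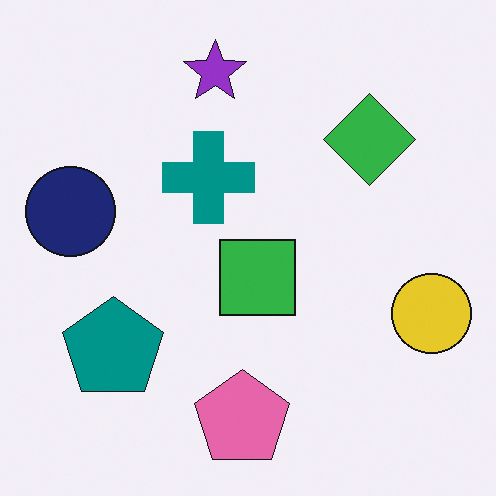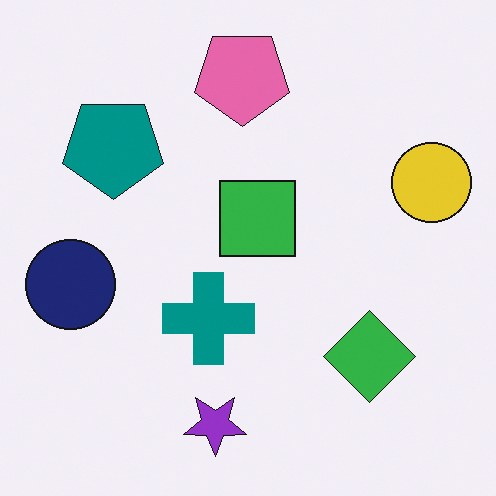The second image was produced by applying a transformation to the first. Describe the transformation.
The second image is the first flipped vertically (top ↔ bottom).

The purple star is in the top of the first image and the bottom of the second — shapes on opposite sides of the horizontal midline have swapped in a mirror flip.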